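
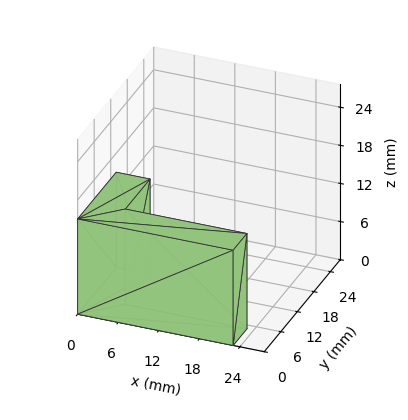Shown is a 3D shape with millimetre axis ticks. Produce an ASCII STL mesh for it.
Reading the render: the shape is an L-shaped prism: outer 23 × 14 mm, arm thicknesses ≈ 5 mm (horizontal) and 5 mm (vertical), extruded 15 mm in z (dimensions read to the nearest mm from the axis ticks). For the STL, each face is triangulated and given an outward normal.

solid part
  facet normal 0.0000 0.0000 -1.0000
    outer loop
      vertex 23.0 5.0 0.0
      vertex 23.0 0.0 0.0
      vertex 0.0 0.0 0.0
    endloop
  endfacet
  facet normal 0.0000 0.0000 -1.0000
    outer loop
      vertex 5.0 5.0 0.0
      vertex 23.0 5.0 0.0
      vertex 0.0 0.0 0.0
    endloop
  endfacet
  facet normal 0.0000 0.0000 -1.0000
    outer loop
      vertex 5.0 14.0 0.0
      vertex 5.0 5.0 0.0
      vertex 0.0 0.0 0.0
    endloop
  endfacet
  facet normal 0.0000 0.0000 -1.0000
    outer loop
      vertex 0.0 14.0 0.0
      vertex 5.0 14.0 0.0
      vertex 0.0 0.0 0.0
    endloop
  endfacet
  facet normal 0.0000 0.0000 1.0000
    outer loop
      vertex 0.0 0.0 15.0
      vertex 23.0 0.0 15.0
      vertex 23.0 5.0 15.0
    endloop
  endfacet
  facet normal 0.0000 0.0000 1.0000
    outer loop
      vertex 0.0 0.0 15.0
      vertex 23.0 5.0 15.0
      vertex 5.0 5.0 15.0
    endloop
  endfacet
  facet normal 0.0000 0.0000 1.0000
    outer loop
      vertex 0.0 0.0 15.0
      vertex 5.0 5.0 15.0
      vertex 5.0 14.0 15.0
    endloop
  endfacet
  facet normal 0.0000 0.0000 1.0000
    outer loop
      vertex 0.0 0.0 15.0
      vertex 5.0 14.0 15.0
      vertex 0.0 14.0 15.0
    endloop
  endfacet
  facet normal 0.0000 -1.0000 0.0000
    outer loop
      vertex 0.0 0.0 0.0
      vertex 23.0 0.0 0.0
      vertex 23.0 0.0 15.0
    endloop
  endfacet
  facet normal 0.0000 -1.0000 0.0000
    outer loop
      vertex 0.0 0.0 0.0
      vertex 23.0 0.0 15.0
      vertex 0.0 0.0 15.0
    endloop
  endfacet
  facet normal 1.0000 0.0000 0.0000
    outer loop
      vertex 23.0 0.0 0.0
      vertex 23.0 5.0 0.0
      vertex 23.0 5.0 15.0
    endloop
  endfacet
  facet normal 1.0000 0.0000 0.0000
    outer loop
      vertex 23.0 0.0 0.0
      vertex 23.0 5.0 15.0
      vertex 23.0 0.0 15.0
    endloop
  endfacet
  facet normal 0.0000 1.0000 0.0000
    outer loop
      vertex 23.0 5.0 0.0
      vertex 5.0 5.0 0.0
      vertex 5.0 5.0 15.0
    endloop
  endfacet
  facet normal 0.0000 1.0000 0.0000
    outer loop
      vertex 23.0 5.0 0.0
      vertex 5.0 5.0 15.0
      vertex 23.0 5.0 15.0
    endloop
  endfacet
  facet normal 1.0000 0.0000 0.0000
    outer loop
      vertex 5.0 5.0 0.0
      vertex 5.0 14.0 0.0
      vertex 5.0 14.0 15.0
    endloop
  endfacet
  facet normal 1.0000 0.0000 0.0000
    outer loop
      vertex 5.0 5.0 0.0
      vertex 5.0 14.0 15.0
      vertex 5.0 5.0 15.0
    endloop
  endfacet
  facet normal 0.0000 1.0000 0.0000
    outer loop
      vertex 5.0 14.0 0.0
      vertex 0.0 14.0 0.0
      vertex 0.0 14.0 15.0
    endloop
  endfacet
  facet normal 0.0000 1.0000 0.0000
    outer loop
      vertex 5.0 14.0 0.0
      vertex 0.0 14.0 15.0
      vertex 5.0 14.0 15.0
    endloop
  endfacet
  facet normal -1.0000 0.0000 0.0000
    outer loop
      vertex 0.0 14.0 0.0
      vertex 0.0 0.0 0.0
      vertex 0.0 0.0 15.0
    endloop
  endfacet
  facet normal -1.0000 0.0000 0.0000
    outer loop
      vertex 0.0 14.0 0.0
      vertex 0.0 0.0 15.0
      vertex 0.0 14.0 15.0
    endloop
  endfacet
endsolid part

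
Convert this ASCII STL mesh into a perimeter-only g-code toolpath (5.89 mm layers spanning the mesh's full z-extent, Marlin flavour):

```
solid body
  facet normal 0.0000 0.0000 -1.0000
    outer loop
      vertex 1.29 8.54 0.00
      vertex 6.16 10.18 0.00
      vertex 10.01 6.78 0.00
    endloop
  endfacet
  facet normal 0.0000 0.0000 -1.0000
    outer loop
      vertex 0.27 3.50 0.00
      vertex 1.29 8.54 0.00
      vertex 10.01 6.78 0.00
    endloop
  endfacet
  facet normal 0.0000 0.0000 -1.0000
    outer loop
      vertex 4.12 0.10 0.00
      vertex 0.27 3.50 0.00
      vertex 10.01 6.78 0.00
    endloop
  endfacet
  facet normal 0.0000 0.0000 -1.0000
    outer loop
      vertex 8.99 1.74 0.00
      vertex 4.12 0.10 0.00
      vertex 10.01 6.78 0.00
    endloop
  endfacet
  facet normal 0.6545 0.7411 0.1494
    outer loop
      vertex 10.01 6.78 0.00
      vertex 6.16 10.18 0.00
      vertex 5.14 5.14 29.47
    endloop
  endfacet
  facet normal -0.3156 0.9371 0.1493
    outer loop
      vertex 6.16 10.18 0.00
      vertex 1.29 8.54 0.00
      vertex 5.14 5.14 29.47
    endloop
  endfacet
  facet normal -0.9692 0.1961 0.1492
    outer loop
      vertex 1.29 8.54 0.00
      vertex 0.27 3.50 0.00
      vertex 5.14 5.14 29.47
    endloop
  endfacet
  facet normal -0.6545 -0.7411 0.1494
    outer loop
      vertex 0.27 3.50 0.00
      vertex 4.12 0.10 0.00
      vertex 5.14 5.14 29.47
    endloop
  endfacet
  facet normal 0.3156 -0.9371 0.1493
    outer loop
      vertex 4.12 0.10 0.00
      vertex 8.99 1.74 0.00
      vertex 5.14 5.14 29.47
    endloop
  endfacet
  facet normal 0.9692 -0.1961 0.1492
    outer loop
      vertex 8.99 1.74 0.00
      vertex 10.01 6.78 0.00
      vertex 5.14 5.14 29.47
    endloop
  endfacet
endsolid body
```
; perimeter-only toolpath
G21 ; units = mm
G90 ; absolute positioning
G28 ; home
; layer 1
G0 Z5.89
G0 X9.04 Y6.45
G1 X5.96 Y9.17
G1 X2.06 Y7.86
G1 X1.24 Y3.83
G1 X4.32 Y1.11
G1 X8.22 Y2.42
G1 X9.04 Y6.45
; layer 2
G0 Z11.79
G0 X8.06 Y6.12
G1 X5.75 Y8.16
G1 X2.83 Y7.18
G1 X2.22 Y4.16
G1 X4.53 Y2.12
G1 X7.45 Y3.10
G1 X8.06 Y6.12
; layer 3
G0 Z17.68
G0 X7.09 Y5.80
G1 X5.55 Y7.16
G1 X3.60 Y6.50
G1 X3.19 Y4.48
G1 X4.73 Y3.12
G1 X6.68 Y3.78
G1 X7.09 Y5.80
; layer 4
G0 Z23.58
G0 X6.11 Y5.47
G1 X5.34 Y6.15
G1 X4.37 Y5.82
G1 X4.17 Y4.81
G1 X4.94 Y4.13
G1 X5.91 Y4.46
G1 X6.11 Y5.47
M2 ; end

The solid is a regular 6-sided pyramid, base circumscribed radius ≈ 5.14 mm, apex at z ≈ 29.5 mm. Slicing at Δz = 5.89 mm — 5 equal slices spanning the solid's height, so layer i sits at z = i·h/5 — gives 4 non-empty perimeters. Each is a 6-segment closed polygon; G0 lifts to the layer z and rapids to the start vertex, then G1 traces the edges. The cross-section shrinks linearly with z (the slice at the apex is degenerate and omitted).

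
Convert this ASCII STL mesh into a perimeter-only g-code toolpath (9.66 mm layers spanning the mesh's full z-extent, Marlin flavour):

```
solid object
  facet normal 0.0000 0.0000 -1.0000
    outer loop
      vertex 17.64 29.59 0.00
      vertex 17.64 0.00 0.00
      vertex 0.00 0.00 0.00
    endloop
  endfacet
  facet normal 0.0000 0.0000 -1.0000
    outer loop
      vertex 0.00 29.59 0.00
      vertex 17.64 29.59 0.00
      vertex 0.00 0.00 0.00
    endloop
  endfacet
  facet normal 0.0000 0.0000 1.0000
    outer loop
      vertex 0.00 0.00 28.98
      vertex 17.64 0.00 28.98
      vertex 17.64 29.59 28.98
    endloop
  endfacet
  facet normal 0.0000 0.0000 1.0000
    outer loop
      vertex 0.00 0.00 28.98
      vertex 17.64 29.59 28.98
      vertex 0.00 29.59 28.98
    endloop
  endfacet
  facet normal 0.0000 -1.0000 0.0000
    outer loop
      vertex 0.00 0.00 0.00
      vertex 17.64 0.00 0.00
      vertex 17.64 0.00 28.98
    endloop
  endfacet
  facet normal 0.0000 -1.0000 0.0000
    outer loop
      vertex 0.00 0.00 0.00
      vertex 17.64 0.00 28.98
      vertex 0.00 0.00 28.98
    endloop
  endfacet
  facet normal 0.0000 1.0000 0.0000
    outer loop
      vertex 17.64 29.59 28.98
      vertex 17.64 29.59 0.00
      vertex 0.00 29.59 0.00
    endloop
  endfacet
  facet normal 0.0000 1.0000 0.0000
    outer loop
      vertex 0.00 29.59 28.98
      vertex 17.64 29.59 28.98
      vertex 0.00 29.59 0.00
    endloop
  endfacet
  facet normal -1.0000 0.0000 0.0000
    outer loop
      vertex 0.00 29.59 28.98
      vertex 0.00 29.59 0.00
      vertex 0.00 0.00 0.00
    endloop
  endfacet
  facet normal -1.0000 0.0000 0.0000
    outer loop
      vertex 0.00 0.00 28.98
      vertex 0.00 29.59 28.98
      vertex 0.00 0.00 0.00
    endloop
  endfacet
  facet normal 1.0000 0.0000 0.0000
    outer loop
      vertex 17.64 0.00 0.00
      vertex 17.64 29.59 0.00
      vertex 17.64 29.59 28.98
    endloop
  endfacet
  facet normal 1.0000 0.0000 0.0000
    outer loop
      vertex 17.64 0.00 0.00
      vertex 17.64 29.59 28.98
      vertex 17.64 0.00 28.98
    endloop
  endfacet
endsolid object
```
; perimeter-only toolpath
G21 ; units = mm
G90 ; absolute positioning
G28 ; home
; layer 1
G0 Z9.66
G0 X0.00 Y0.00
G1 X17.64 Y0.00
G1 X17.64 Y29.59
G1 X0.00 Y29.59
G1 X0.00 Y0.00
; layer 2
G0 Z19.32
G0 X0.00 Y0.00
G1 X17.64 Y0.00
G1 X17.64 Y29.59
G1 X0.00 Y29.59
G1 X0.00 Y0.00
; layer 3
G0 Z28.98
G0 X0.00 Y0.00
G1 X17.64 Y0.00
G1 X17.64 Y29.59
G1 X0.00 Y29.59
G1 X0.00 Y0.00
M2 ; end

The solid is a rectangular box, roughly 17.6 × 29.6 mm footprint and 29 mm tall. Slicing at Δz = 9.66 mm — 3 equal slices spanning the solid's height, so layer i sits at z = i·h/3 — gives 3 non-empty perimeters. Each is a 4-segment closed polygon; G0 lifts to the layer z and rapids to the start vertex, then G1 traces the edges.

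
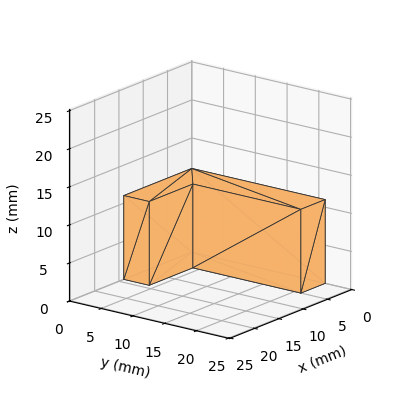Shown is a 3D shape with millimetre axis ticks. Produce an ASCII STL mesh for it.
Reading the render: the shape is an L-shaped prism: outer 14 × 21 mm, arm thicknesses ≈ 4 mm (horizontal) and 5 mm (vertical), extruded 11 mm in z (dimensions read to the nearest mm from the axis ticks). For the STL, each face is triangulated and given an outward normal.

solid part
  facet normal 0.0000 0.0000 -1.0000
    outer loop
      vertex 14.0 4.0 0.0
      vertex 14.0 0.0 0.0
      vertex 0.0 0.0 0.0
    endloop
  endfacet
  facet normal 0.0000 0.0000 -1.0000
    outer loop
      vertex 5.0 4.0 0.0
      vertex 14.0 4.0 0.0
      vertex 0.0 0.0 0.0
    endloop
  endfacet
  facet normal 0.0000 0.0000 -1.0000
    outer loop
      vertex 5.0 21.0 0.0
      vertex 5.0 4.0 0.0
      vertex 0.0 0.0 0.0
    endloop
  endfacet
  facet normal 0.0000 0.0000 -1.0000
    outer loop
      vertex 0.0 21.0 0.0
      vertex 5.0 21.0 0.0
      vertex 0.0 0.0 0.0
    endloop
  endfacet
  facet normal 0.0000 0.0000 1.0000
    outer loop
      vertex 0.0 0.0 11.0
      vertex 14.0 0.0 11.0
      vertex 14.0 4.0 11.0
    endloop
  endfacet
  facet normal 0.0000 0.0000 1.0000
    outer loop
      vertex 0.0 0.0 11.0
      vertex 14.0 4.0 11.0
      vertex 5.0 4.0 11.0
    endloop
  endfacet
  facet normal 0.0000 0.0000 1.0000
    outer loop
      vertex 0.0 0.0 11.0
      vertex 5.0 4.0 11.0
      vertex 5.0 21.0 11.0
    endloop
  endfacet
  facet normal 0.0000 0.0000 1.0000
    outer loop
      vertex 0.0 0.0 11.0
      vertex 5.0 21.0 11.0
      vertex 0.0 21.0 11.0
    endloop
  endfacet
  facet normal 0.0000 -1.0000 0.0000
    outer loop
      vertex 0.0 0.0 0.0
      vertex 14.0 0.0 0.0
      vertex 14.0 0.0 11.0
    endloop
  endfacet
  facet normal 0.0000 -1.0000 0.0000
    outer loop
      vertex 0.0 0.0 0.0
      vertex 14.0 0.0 11.0
      vertex 0.0 0.0 11.0
    endloop
  endfacet
  facet normal 1.0000 0.0000 0.0000
    outer loop
      vertex 14.0 0.0 0.0
      vertex 14.0 4.0 0.0
      vertex 14.0 4.0 11.0
    endloop
  endfacet
  facet normal 1.0000 0.0000 0.0000
    outer loop
      vertex 14.0 0.0 0.0
      vertex 14.0 4.0 11.0
      vertex 14.0 0.0 11.0
    endloop
  endfacet
  facet normal 0.0000 1.0000 0.0000
    outer loop
      vertex 14.0 4.0 0.0
      vertex 5.0 4.0 0.0
      vertex 5.0 4.0 11.0
    endloop
  endfacet
  facet normal 0.0000 1.0000 0.0000
    outer loop
      vertex 14.0 4.0 0.0
      vertex 5.0 4.0 11.0
      vertex 14.0 4.0 11.0
    endloop
  endfacet
  facet normal 1.0000 0.0000 0.0000
    outer loop
      vertex 5.0 4.0 0.0
      vertex 5.0 21.0 0.0
      vertex 5.0 21.0 11.0
    endloop
  endfacet
  facet normal 1.0000 0.0000 0.0000
    outer loop
      vertex 5.0 4.0 0.0
      vertex 5.0 21.0 11.0
      vertex 5.0 4.0 11.0
    endloop
  endfacet
  facet normal 0.0000 1.0000 0.0000
    outer loop
      vertex 5.0 21.0 0.0
      vertex 0.0 21.0 0.0
      vertex 0.0 21.0 11.0
    endloop
  endfacet
  facet normal 0.0000 1.0000 0.0000
    outer loop
      vertex 5.0 21.0 0.0
      vertex 0.0 21.0 11.0
      vertex 5.0 21.0 11.0
    endloop
  endfacet
  facet normal -1.0000 0.0000 0.0000
    outer loop
      vertex 0.0 21.0 0.0
      vertex 0.0 0.0 0.0
      vertex 0.0 0.0 11.0
    endloop
  endfacet
  facet normal -1.0000 0.0000 0.0000
    outer loop
      vertex 0.0 21.0 0.0
      vertex 0.0 0.0 11.0
      vertex 0.0 21.0 11.0
    endloop
  endfacet
endsolid part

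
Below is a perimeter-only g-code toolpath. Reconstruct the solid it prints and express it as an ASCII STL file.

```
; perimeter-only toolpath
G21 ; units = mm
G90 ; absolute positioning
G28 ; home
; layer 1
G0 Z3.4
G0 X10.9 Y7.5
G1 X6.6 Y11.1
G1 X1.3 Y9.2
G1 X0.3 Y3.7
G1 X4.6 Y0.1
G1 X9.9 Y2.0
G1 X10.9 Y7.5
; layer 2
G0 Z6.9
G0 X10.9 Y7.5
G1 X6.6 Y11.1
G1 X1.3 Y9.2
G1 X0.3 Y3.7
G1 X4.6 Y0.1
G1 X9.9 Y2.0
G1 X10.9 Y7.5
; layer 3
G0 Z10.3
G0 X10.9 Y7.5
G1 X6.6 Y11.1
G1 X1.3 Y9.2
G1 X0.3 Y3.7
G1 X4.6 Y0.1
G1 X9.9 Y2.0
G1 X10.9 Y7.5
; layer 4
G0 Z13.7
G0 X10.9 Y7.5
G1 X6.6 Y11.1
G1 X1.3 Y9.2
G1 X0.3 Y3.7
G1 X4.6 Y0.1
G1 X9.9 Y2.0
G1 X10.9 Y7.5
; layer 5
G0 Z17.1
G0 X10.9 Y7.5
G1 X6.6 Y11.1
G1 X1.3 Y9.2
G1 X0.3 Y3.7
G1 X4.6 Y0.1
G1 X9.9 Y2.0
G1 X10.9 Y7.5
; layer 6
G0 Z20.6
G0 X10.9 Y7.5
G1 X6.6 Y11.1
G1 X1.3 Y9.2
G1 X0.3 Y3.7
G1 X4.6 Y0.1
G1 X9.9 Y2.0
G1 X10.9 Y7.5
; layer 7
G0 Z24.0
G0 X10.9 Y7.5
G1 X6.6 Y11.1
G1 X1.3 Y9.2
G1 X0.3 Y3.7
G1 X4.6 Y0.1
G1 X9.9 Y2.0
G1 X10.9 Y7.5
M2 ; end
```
solid part
  facet normal 0.0000 0.0000 -1.0000
    outer loop
      vertex 1.3 9.2 0.0
      vertex 6.6 11.1 0.0
      vertex 10.9 7.5 0.0
    endloop
  endfacet
  facet normal 0.0000 0.0000 -1.0000
    outer loop
      vertex 0.3 3.7 0.0
      vertex 1.3 9.2 0.0
      vertex 10.9 7.5 0.0
    endloop
  endfacet
  facet normal 0.0000 0.0000 -1.0000
    outer loop
      vertex 4.6 0.1 0.0
      vertex 0.3 3.7 0.0
      vertex 10.9 7.5 0.0
    endloop
  endfacet
  facet normal 0.0000 0.0000 -1.0000
    outer loop
      vertex 9.9 2.0 0.0
      vertex 4.6 0.1 0.0
      vertex 10.9 7.5 0.0
    endloop
  endfacet
  facet normal 0.0000 0.0000 1.0000
    outer loop
      vertex 10.9 7.5 24.0
      vertex 6.6 11.1 24.0
      vertex 1.3 9.2 24.0
    endloop
  endfacet
  facet normal 0.0000 0.0000 1.0000
    outer loop
      vertex 10.9 7.5 24.0
      vertex 1.3 9.2 24.0
      vertex 0.3 3.7 24.0
    endloop
  endfacet
  facet normal 0.0000 0.0000 1.0000
    outer loop
      vertex 10.9 7.5 24.0
      vertex 0.3 3.7 24.0
      vertex 4.6 0.1 24.0
    endloop
  endfacet
  facet normal 0.0000 0.0000 1.0000
    outer loop
      vertex 10.9 7.5 24.0
      vertex 4.6 0.1 24.0
      vertex 9.9 2.0 24.0
    endloop
  endfacet
  facet normal 0.6419 0.7668 0.0000
    outer loop
      vertex 10.9 7.5 0.0
      vertex 6.6 11.1 0.0
      vertex 6.6 11.1 24.0
    endloop
  endfacet
  facet normal 0.6419 0.7668 0.0000
    outer loop
      vertex 10.9 7.5 0.0
      vertex 6.6 11.1 24.0
      vertex 10.9 7.5 24.0
    endloop
  endfacet
  facet normal -0.3375 0.9413 0.0000
    outer loop
      vertex 6.6 11.1 0.0
      vertex 1.3 9.2 0.0
      vertex 1.3 9.2 24.0
    endloop
  endfacet
  facet normal -0.3375 0.9413 0.0000
    outer loop
      vertex 6.6 11.1 0.0
      vertex 1.3 9.2 24.0
      vertex 6.6 11.1 24.0
    endloop
  endfacet
  facet normal -0.9839 0.1789 0.0000
    outer loop
      vertex 1.3 9.2 0.0
      vertex 0.3 3.7 0.0
      vertex 0.3 3.7 24.0
    endloop
  endfacet
  facet normal -0.9839 0.1789 0.0000
    outer loop
      vertex 1.3 9.2 0.0
      vertex 0.3 3.7 24.0
      vertex 1.3 9.2 24.0
    endloop
  endfacet
  facet normal -0.6419 -0.7668 0.0000
    outer loop
      vertex 0.3 3.7 0.0
      vertex 4.6 0.1 0.0
      vertex 4.6 0.1 24.0
    endloop
  endfacet
  facet normal -0.6419 -0.7668 0.0000
    outer loop
      vertex 0.3 3.7 0.0
      vertex 4.6 0.1 24.0
      vertex 0.3 3.7 24.0
    endloop
  endfacet
  facet normal 0.3375 -0.9413 0.0000
    outer loop
      vertex 4.6 0.1 0.0
      vertex 9.9 2.0 0.0
      vertex 9.9 2.0 24.0
    endloop
  endfacet
  facet normal 0.3375 -0.9413 0.0000
    outer loop
      vertex 4.6 0.1 0.0
      vertex 9.9 2.0 24.0
      vertex 4.6 0.1 24.0
    endloop
  endfacet
  facet normal 0.9839 -0.1789 0.0000
    outer loop
      vertex 9.9 2.0 0.0
      vertex 10.9 7.5 0.0
      vertex 10.9 7.5 24.0
    endloop
  endfacet
  facet normal 0.9839 -0.1789 0.0000
    outer loop
      vertex 9.9 2.0 0.0
      vertex 10.9 7.5 24.0
      vertex 9.9 2.0 24.0
    endloop
  endfacet
endsolid part

The G0 Z moves step by Δz≈3.4 mm. Every layer's G1 loop is the same polygon, so the solid is a straight extrusion of it from z=0 to z≈24. Closing with flat bottom and top caps and triangulating gives 20 facets — a regular 6-sided prism (a cylinder approximated with 6 flat sides), circumscribed radius ≈ 5.6 mm, height ≈ 24 mm.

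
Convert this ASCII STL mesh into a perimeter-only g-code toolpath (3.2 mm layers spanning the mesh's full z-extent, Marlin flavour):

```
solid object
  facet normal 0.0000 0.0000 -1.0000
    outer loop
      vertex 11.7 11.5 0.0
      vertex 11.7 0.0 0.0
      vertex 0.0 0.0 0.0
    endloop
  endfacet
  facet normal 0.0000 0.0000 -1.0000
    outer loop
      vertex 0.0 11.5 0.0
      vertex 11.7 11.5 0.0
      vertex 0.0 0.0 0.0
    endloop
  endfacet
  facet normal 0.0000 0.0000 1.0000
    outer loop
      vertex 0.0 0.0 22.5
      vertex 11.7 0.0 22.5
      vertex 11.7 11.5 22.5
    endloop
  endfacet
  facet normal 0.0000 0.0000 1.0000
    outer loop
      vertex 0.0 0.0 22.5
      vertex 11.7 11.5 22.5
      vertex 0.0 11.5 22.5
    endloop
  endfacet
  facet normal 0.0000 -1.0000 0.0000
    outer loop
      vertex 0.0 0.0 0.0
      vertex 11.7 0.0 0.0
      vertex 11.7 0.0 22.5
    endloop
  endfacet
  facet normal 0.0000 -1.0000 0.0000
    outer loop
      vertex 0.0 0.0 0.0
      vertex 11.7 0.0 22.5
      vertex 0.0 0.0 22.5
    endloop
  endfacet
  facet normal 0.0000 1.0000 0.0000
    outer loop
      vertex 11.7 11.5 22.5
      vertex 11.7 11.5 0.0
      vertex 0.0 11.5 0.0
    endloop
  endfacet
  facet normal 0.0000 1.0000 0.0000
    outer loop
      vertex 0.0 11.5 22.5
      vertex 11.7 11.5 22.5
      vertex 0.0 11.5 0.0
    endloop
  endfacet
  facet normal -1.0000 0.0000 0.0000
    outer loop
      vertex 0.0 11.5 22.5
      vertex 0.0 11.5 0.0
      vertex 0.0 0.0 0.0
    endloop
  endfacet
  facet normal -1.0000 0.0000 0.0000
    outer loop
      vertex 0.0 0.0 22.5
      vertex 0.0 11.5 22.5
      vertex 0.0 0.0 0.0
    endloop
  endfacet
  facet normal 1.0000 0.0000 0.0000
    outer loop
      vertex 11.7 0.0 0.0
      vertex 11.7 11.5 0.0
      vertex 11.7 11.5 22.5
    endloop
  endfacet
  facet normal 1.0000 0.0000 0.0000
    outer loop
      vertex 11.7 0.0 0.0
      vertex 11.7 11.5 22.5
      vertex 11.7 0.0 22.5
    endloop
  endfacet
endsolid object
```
; perimeter-only toolpath
G21 ; units = mm
G90 ; absolute positioning
G28 ; home
; layer 1
G0 Z3.2
G0 X0.0 Y0.0
G1 X11.7 Y0.0
G1 X11.7 Y11.5
G1 X0.0 Y11.5
G1 X0.0 Y0.0
; layer 2
G0 Z6.4
G0 X0.0 Y0.0
G1 X11.7 Y0.0
G1 X11.7 Y11.5
G1 X0.0 Y11.5
G1 X0.0 Y0.0
; layer 3
G0 Z9.6
G0 X0.0 Y0.0
G1 X11.7 Y0.0
G1 X11.7 Y11.5
G1 X0.0 Y11.5
G1 X0.0 Y0.0
; layer 4
G0 Z12.9
G0 X0.0 Y0.0
G1 X11.7 Y0.0
G1 X11.7 Y11.5
G1 X0.0 Y11.5
G1 X0.0 Y0.0
; layer 5
G0 Z16.1
G0 X0.0 Y0.0
G1 X11.7 Y0.0
G1 X11.7 Y11.5
G1 X0.0 Y11.5
G1 X0.0 Y0.0
; layer 6
G0 Z19.3
G0 X0.0 Y0.0
G1 X11.7 Y0.0
G1 X11.7 Y11.5
G1 X0.0 Y11.5
G1 X0.0 Y0.0
; layer 7
G0 Z22.5
G0 X0.0 Y0.0
G1 X11.7 Y0.0
G1 X11.7 Y11.5
G1 X0.0 Y11.5
G1 X0.0 Y0.0
M2 ; end

The solid is a rectangular box, roughly 11.7 × 11.5 mm footprint and 22.5 mm tall. Slicing at Δz = 3.2 mm — 7 equal slices spanning the solid's height, so layer i sits at z = i·h/7 — gives 7 non-empty perimeters. Each is a 4-segment closed polygon; G0 lifts to the layer z and rapids to the start vertex, then G1 traces the edges.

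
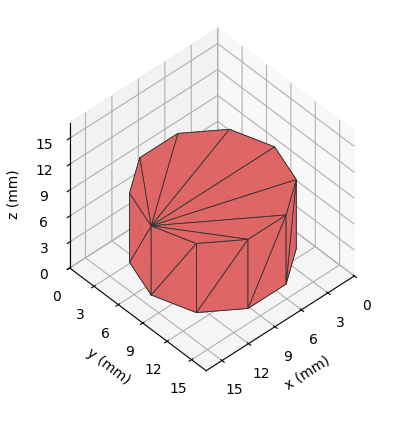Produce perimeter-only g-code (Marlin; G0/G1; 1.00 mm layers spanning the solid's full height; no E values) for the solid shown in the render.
Reading the render: the shape is a regular 10-sided prism (a cylinder approximated with 10 flat sides), circumscribed radius ≈ 7 mm, height ≈ 8 mm (dimensions read to the nearest mm from the axis ticks). For the g-code, the solid's height is divided into equal slices at the stated Δz and each level perimeter traced with G1 moves after a G0 lift.

; perimeter-only toolpath
G21 ; units = mm
G90 ; absolute positioning
G28 ; home
; layer 1
G0 Z1.00
G0 X14.00 Y7.00
G1 X12.66 Y11.11
G1 X9.16 Y13.66
G1 X4.84 Y13.66
G1 X1.34 Y11.11
G1 X0.00 Y7.00
G1 X1.34 Y2.89
G1 X4.84 Y0.34
G1 X9.16 Y0.34
G1 X12.66 Y2.89
G1 X14.00 Y7.00
; layer 2
G0 Z2.00
G0 X14.00 Y7.00
G1 X12.66 Y11.11
G1 X9.16 Y13.66
G1 X4.84 Y13.66
G1 X1.34 Y11.11
G1 X0.00 Y7.00
G1 X1.34 Y2.89
G1 X4.84 Y0.34
G1 X9.16 Y0.34
G1 X12.66 Y2.89
G1 X14.00 Y7.00
; layer 3
G0 Z3.00
G0 X14.00 Y7.00
G1 X12.66 Y11.11
G1 X9.16 Y13.66
G1 X4.84 Y13.66
G1 X1.34 Y11.11
G1 X0.00 Y7.00
G1 X1.34 Y2.89
G1 X4.84 Y0.34
G1 X9.16 Y0.34
G1 X12.66 Y2.89
G1 X14.00 Y7.00
; layer 4
G0 Z4.00
G0 X14.00 Y7.00
G1 X12.66 Y11.11
G1 X9.16 Y13.66
G1 X4.84 Y13.66
G1 X1.34 Y11.11
G1 X0.00 Y7.00
G1 X1.34 Y2.89
G1 X4.84 Y0.34
G1 X9.16 Y0.34
G1 X12.66 Y2.89
G1 X14.00 Y7.00
; layer 5
G0 Z5.00
G0 X14.00 Y7.00
G1 X12.66 Y11.11
G1 X9.16 Y13.66
G1 X4.84 Y13.66
G1 X1.34 Y11.11
G1 X0.00 Y7.00
G1 X1.34 Y2.89
G1 X4.84 Y0.34
G1 X9.16 Y0.34
G1 X12.66 Y2.89
G1 X14.00 Y7.00
; layer 6
G0 Z6.00
G0 X14.00 Y7.00
G1 X12.66 Y11.11
G1 X9.16 Y13.66
G1 X4.84 Y13.66
G1 X1.34 Y11.11
G1 X0.00 Y7.00
G1 X1.34 Y2.89
G1 X4.84 Y0.34
G1 X9.16 Y0.34
G1 X12.66 Y2.89
G1 X14.00 Y7.00
; layer 7
G0 Z7.00
G0 X14.00 Y7.00
G1 X12.66 Y11.11
G1 X9.16 Y13.66
G1 X4.84 Y13.66
G1 X1.34 Y11.11
G1 X0.00 Y7.00
G1 X1.34 Y2.89
G1 X4.84 Y0.34
G1 X9.16 Y0.34
G1 X12.66 Y2.89
G1 X14.00 Y7.00
; layer 8
G0 Z8.00
G0 X14.00 Y7.00
G1 X12.66 Y11.11
G1 X9.16 Y13.66
G1 X4.84 Y13.66
G1 X1.34 Y11.11
G1 X0.00 Y7.00
G1 X1.34 Y2.89
G1 X4.84 Y0.34
G1 X9.16 Y0.34
G1 X12.66 Y2.89
G1 X14.00 Y7.00
M2 ; end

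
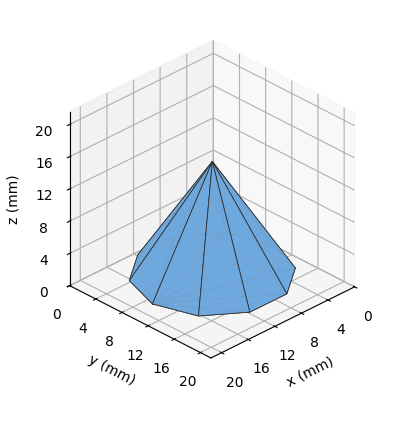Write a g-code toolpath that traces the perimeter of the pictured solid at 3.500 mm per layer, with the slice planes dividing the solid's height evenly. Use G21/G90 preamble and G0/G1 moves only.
Reading the render: the shape is a regular 10-sided pyramid, base circumscribed radius ≈ 9 mm, apex at z ≈ 14 mm (dimensions read to the nearest mm from the axis ticks). For the g-code, the solid's height is divided into equal slices at the stated Δz and each level perimeter traced with G1 moves after a G0 lift.

; perimeter-only toolpath
G21 ; units = mm
G90 ; absolute positioning
G28 ; home
; layer 1
G0 Z3.500
G0 X15.750 Y9.000
G1 X14.461 Y12.967
G1 X11.086 Y15.420
G1 X6.914 Y15.420
G1 X3.539 Y12.967
G1 X2.250 Y9.000
G1 X3.539 Y5.032
G1 X6.914 Y2.580
G1 X11.086 Y2.580
G1 X14.461 Y5.032
G1 X15.750 Y9.000
; layer 2
G0 Z7.000
G0 X13.500 Y9.000
G1 X12.640 Y11.645
G1 X10.390 Y13.280
G1 X7.610 Y13.280
G1 X5.359 Y11.645
G1 X4.500 Y9.000
G1 X5.359 Y6.355
G1 X7.610 Y4.720
G1 X10.390 Y4.720
G1 X12.640 Y6.355
G1 X13.500 Y9.000
; layer 3
G0 Z10.500
G0 X11.250 Y9.000
G1 X10.820 Y10.322
G1 X9.695 Y11.140
G1 X8.305 Y11.140
G1 X7.180 Y10.322
G1 X6.750 Y9.000
G1 X7.180 Y7.678
G1 X8.305 Y6.860
G1 X9.695 Y6.860
G1 X10.820 Y7.678
G1 X11.250 Y9.000
M2 ; end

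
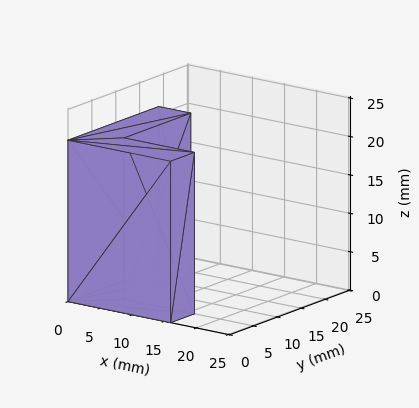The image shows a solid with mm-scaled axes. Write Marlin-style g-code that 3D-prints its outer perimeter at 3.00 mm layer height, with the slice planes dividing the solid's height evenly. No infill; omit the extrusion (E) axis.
Reading the render: the shape is an L-shaped prism: outer 16 × 19 mm, arm thicknesses ≈ 5 mm (horizontal) and 5 mm (vertical), extruded 21 mm in z (dimensions read to the nearest mm from the axis ticks). For the g-code, the solid's height is divided into equal slices at the stated Δz and each level perimeter traced with G1 moves after a G0 lift.

; perimeter-only toolpath
G21 ; units = mm
G90 ; absolute positioning
G28 ; home
; layer 1
G0 Z3.00
G0 X0.00 Y0.00
G1 X16.00 Y0.00
G1 X16.00 Y5.00
G1 X5.00 Y5.00
G1 X5.00 Y19.00
G1 X0.00 Y19.00
G1 X0.00 Y0.00
; layer 2
G0 Z6.00
G0 X0.00 Y0.00
G1 X16.00 Y0.00
G1 X16.00 Y5.00
G1 X5.00 Y5.00
G1 X5.00 Y19.00
G1 X0.00 Y19.00
G1 X0.00 Y0.00
; layer 3
G0 Z9.00
G0 X0.00 Y0.00
G1 X16.00 Y0.00
G1 X16.00 Y5.00
G1 X5.00 Y5.00
G1 X5.00 Y19.00
G1 X0.00 Y19.00
G1 X0.00 Y0.00
; layer 4
G0 Z12.00
G0 X0.00 Y0.00
G1 X16.00 Y0.00
G1 X16.00 Y5.00
G1 X5.00 Y5.00
G1 X5.00 Y19.00
G1 X0.00 Y19.00
G1 X0.00 Y0.00
; layer 5
G0 Z15.00
G0 X0.00 Y0.00
G1 X16.00 Y0.00
G1 X16.00 Y5.00
G1 X5.00 Y5.00
G1 X5.00 Y19.00
G1 X0.00 Y19.00
G1 X0.00 Y0.00
; layer 6
G0 Z18.00
G0 X0.00 Y0.00
G1 X16.00 Y0.00
G1 X16.00 Y5.00
G1 X5.00 Y5.00
G1 X5.00 Y19.00
G1 X0.00 Y19.00
G1 X0.00 Y0.00
; layer 7
G0 Z21.00
G0 X0.00 Y0.00
G1 X16.00 Y0.00
G1 X16.00 Y5.00
G1 X5.00 Y5.00
G1 X5.00 Y19.00
G1 X0.00 Y19.00
G1 X0.00 Y0.00
M2 ; end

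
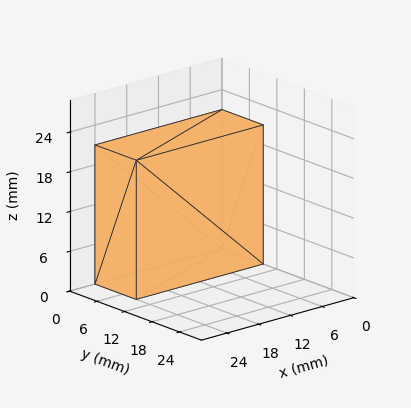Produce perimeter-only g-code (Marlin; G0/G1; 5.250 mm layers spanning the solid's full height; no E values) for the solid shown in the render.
Reading the render: the shape is a rectangular box, roughly 24 × 9 mm footprint and 21 mm tall (dimensions read to the nearest mm from the axis ticks). For the g-code, the solid's height is divided into equal slices at the stated Δz and each level perimeter traced with G1 moves after a G0 lift.

; perimeter-only toolpath
G21 ; units = mm
G90 ; absolute positioning
G28 ; home
; layer 1
G0 Z5.250
G0 X0.000 Y0.000
G1 X24.000 Y0.000
G1 X24.000 Y9.000
G1 X0.000 Y9.000
G1 X0.000 Y0.000
; layer 2
G0 Z10.500
G0 X0.000 Y0.000
G1 X24.000 Y0.000
G1 X24.000 Y9.000
G1 X0.000 Y9.000
G1 X0.000 Y0.000
; layer 3
G0 Z15.750
G0 X0.000 Y0.000
G1 X24.000 Y0.000
G1 X24.000 Y9.000
G1 X0.000 Y9.000
G1 X0.000 Y0.000
; layer 4
G0 Z21.000
G0 X0.000 Y0.000
G1 X24.000 Y0.000
G1 X24.000 Y9.000
G1 X0.000 Y9.000
G1 X0.000 Y0.000
M2 ; end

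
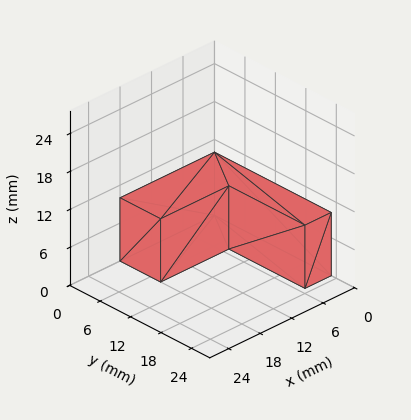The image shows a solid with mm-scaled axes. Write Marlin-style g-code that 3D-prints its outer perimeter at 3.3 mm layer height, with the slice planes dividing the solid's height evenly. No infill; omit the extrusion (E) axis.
Reading the render: the shape is an L-shaped prism: outer 18 × 23 mm, arm thicknesses ≈ 8 mm (horizontal) and 5 mm (vertical), extruded 10 mm in z (dimensions read to the nearest mm from the axis ticks). For the g-code, the solid's height is divided into equal slices at the stated Δz and each level perimeter traced with G1 moves after a G0 lift.

; perimeter-only toolpath
G21 ; units = mm
G90 ; absolute positioning
G28 ; home
; layer 1
G0 Z3.3
G0 X0.0 Y0.0
G1 X18.0 Y0.0
G1 X18.0 Y8.0
G1 X5.0 Y8.0
G1 X5.0 Y23.0
G1 X0.0 Y23.0
G1 X0.0 Y0.0
; layer 2
G0 Z6.7
G0 X0.0 Y0.0
G1 X18.0 Y0.0
G1 X18.0 Y8.0
G1 X5.0 Y8.0
G1 X5.0 Y23.0
G1 X0.0 Y23.0
G1 X0.0 Y0.0
; layer 3
G0 Z10.0
G0 X0.0 Y0.0
G1 X18.0 Y0.0
G1 X18.0 Y8.0
G1 X5.0 Y8.0
G1 X5.0 Y23.0
G1 X0.0 Y23.0
G1 X0.0 Y0.0
M2 ; end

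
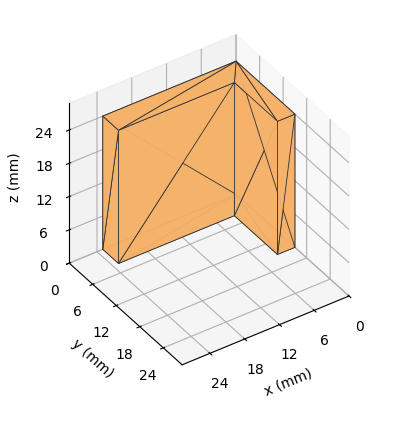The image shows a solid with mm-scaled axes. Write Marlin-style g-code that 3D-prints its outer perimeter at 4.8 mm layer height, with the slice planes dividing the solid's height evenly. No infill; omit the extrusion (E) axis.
Reading the render: the shape is an L-shaped prism: outer 23 × 15 mm, arm thicknesses ≈ 4 mm (horizontal) and 3 mm (vertical), extruded 24 mm in z (dimensions read to the nearest mm from the axis ticks). For the g-code, the solid's height is divided into equal slices at the stated Δz and each level perimeter traced with G1 moves after a G0 lift.

; perimeter-only toolpath
G21 ; units = mm
G90 ; absolute positioning
G28 ; home
; layer 1
G0 Z4.8
G0 X0.0 Y0.0
G1 X23.0 Y0.0
G1 X23.0 Y4.0
G1 X3.0 Y4.0
G1 X3.0 Y15.0
G1 X0.0 Y15.0
G1 X0.0 Y0.0
; layer 2
G0 Z9.6
G0 X0.0 Y0.0
G1 X23.0 Y0.0
G1 X23.0 Y4.0
G1 X3.0 Y4.0
G1 X3.0 Y15.0
G1 X0.0 Y15.0
G1 X0.0 Y0.0
; layer 3
G0 Z14.4
G0 X0.0 Y0.0
G1 X23.0 Y0.0
G1 X23.0 Y4.0
G1 X3.0 Y4.0
G1 X3.0 Y15.0
G1 X0.0 Y15.0
G1 X0.0 Y0.0
; layer 4
G0 Z19.2
G0 X0.0 Y0.0
G1 X23.0 Y0.0
G1 X23.0 Y4.0
G1 X3.0 Y4.0
G1 X3.0 Y15.0
G1 X0.0 Y15.0
G1 X0.0 Y0.0
; layer 5
G0 Z24.0
G0 X0.0 Y0.0
G1 X23.0 Y0.0
G1 X23.0 Y4.0
G1 X3.0 Y4.0
G1 X3.0 Y15.0
G1 X0.0 Y15.0
G1 X0.0 Y0.0
M2 ; end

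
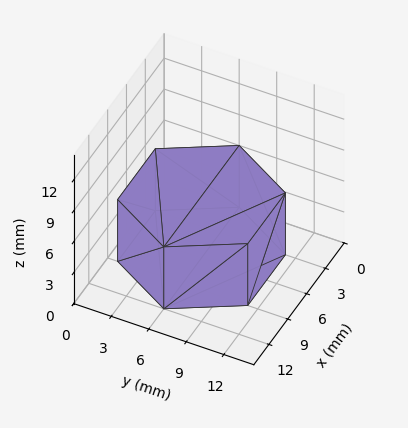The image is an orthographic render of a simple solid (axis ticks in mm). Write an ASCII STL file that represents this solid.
Reading the render: the shape is a regular 6-sided prism (a cylinder approximated with 6 flat sides), circumscribed radius ≈ 6 mm, height ≈ 6 mm (dimensions read to the nearest mm from the axis ticks). For the STL, each face is triangulated and given an outward normal.

solid part
  facet normal 0.0000 0.0000 -1.0000
    outer loop
      vertex 3.0 11.2 0.0
      vertex 9.0 11.2 0.0
      vertex 12.0 6.0 0.0
    endloop
  endfacet
  facet normal 0.0000 0.0000 -1.0000
    outer loop
      vertex 0.0 6.0 0.0
      vertex 3.0 11.2 0.0
      vertex 12.0 6.0 0.0
    endloop
  endfacet
  facet normal 0.0000 0.0000 -1.0000
    outer loop
      vertex 3.0 0.8 0.0
      vertex 0.0 6.0 0.0
      vertex 12.0 6.0 0.0
    endloop
  endfacet
  facet normal 0.0000 0.0000 -1.0000
    outer loop
      vertex 9.0 0.8 0.0
      vertex 3.0 0.8 0.0
      vertex 12.0 6.0 0.0
    endloop
  endfacet
  facet normal 0.0000 0.0000 1.0000
    outer loop
      vertex 12.0 6.0 6.0
      vertex 9.0 11.2 6.0
      vertex 3.0 11.2 6.0
    endloop
  endfacet
  facet normal 0.0000 0.0000 1.0000
    outer loop
      vertex 12.0 6.0 6.0
      vertex 3.0 11.2 6.0
      vertex 0.0 6.0 6.0
    endloop
  endfacet
  facet normal 0.0000 0.0000 1.0000
    outer loop
      vertex 12.0 6.0 6.0
      vertex 0.0 6.0 6.0
      vertex 3.0 0.8 6.0
    endloop
  endfacet
  facet normal 0.0000 0.0000 1.0000
    outer loop
      vertex 12.0 6.0 6.0
      vertex 3.0 0.8 6.0
      vertex 9.0 0.8 6.0
    endloop
  endfacet
  facet normal 0.8662 0.4997 0.0000
    outer loop
      vertex 12.0 6.0 0.0
      vertex 9.0 11.2 0.0
      vertex 9.0 11.2 6.0
    endloop
  endfacet
  facet normal 0.8662 0.4997 0.0000
    outer loop
      vertex 12.0 6.0 0.0
      vertex 9.0 11.2 6.0
      vertex 12.0 6.0 6.0
    endloop
  endfacet
  facet normal 0.0000 1.0000 0.0000
    outer loop
      vertex 9.0 11.2 0.0
      vertex 3.0 11.2 0.0
      vertex 3.0 11.2 6.0
    endloop
  endfacet
  facet normal 0.0000 1.0000 0.0000
    outer loop
      vertex 9.0 11.2 0.0
      vertex 3.0 11.2 6.0
      vertex 9.0 11.2 6.0
    endloop
  endfacet
  facet normal -0.8662 0.4997 0.0000
    outer loop
      vertex 3.0 11.2 0.0
      vertex 0.0 6.0 0.0
      vertex 0.0 6.0 6.0
    endloop
  endfacet
  facet normal -0.8662 0.4997 0.0000
    outer loop
      vertex 3.0 11.2 0.0
      vertex 0.0 6.0 6.0
      vertex 3.0 11.2 6.0
    endloop
  endfacet
  facet normal -0.8662 -0.4997 0.0000
    outer loop
      vertex 0.0 6.0 0.0
      vertex 3.0 0.8 0.0
      vertex 3.0 0.8 6.0
    endloop
  endfacet
  facet normal -0.8662 -0.4997 0.0000
    outer loop
      vertex 0.0 6.0 0.0
      vertex 3.0 0.8 6.0
      vertex 0.0 6.0 6.0
    endloop
  endfacet
  facet normal 0.0000 -1.0000 0.0000
    outer loop
      vertex 3.0 0.8 0.0
      vertex 9.0 0.8 0.0
      vertex 9.0 0.8 6.0
    endloop
  endfacet
  facet normal 0.0000 -1.0000 0.0000
    outer loop
      vertex 3.0 0.8 0.0
      vertex 9.0 0.8 6.0
      vertex 3.0 0.8 6.0
    endloop
  endfacet
  facet normal 0.8662 -0.4997 0.0000
    outer loop
      vertex 9.0 0.8 0.0
      vertex 12.0 6.0 0.0
      vertex 12.0 6.0 6.0
    endloop
  endfacet
  facet normal 0.8662 -0.4997 0.0000
    outer loop
      vertex 9.0 0.8 0.0
      vertex 12.0 6.0 6.0
      vertex 9.0 0.8 6.0
    endloop
  endfacet
endsolid part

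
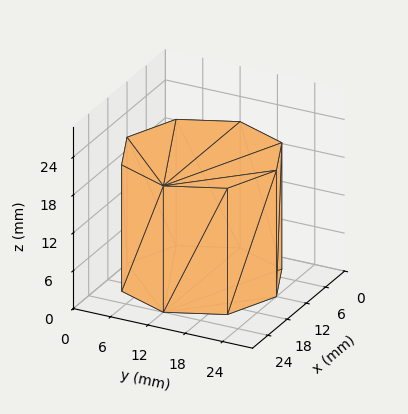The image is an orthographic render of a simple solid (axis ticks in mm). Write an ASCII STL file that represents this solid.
Reading the render: the shape is a regular 8-sided prism (a cylinder approximated with 8 flat sides), circumscribed radius ≈ 12 mm, height ≈ 20 mm (dimensions read to the nearest mm from the axis ticks). For the STL, each face is triangulated and given an outward normal.

solid part
  facet normal 0.0000 0.0000 -1.0000
    outer loop
      vertex 12.0 24.0 0.0
      vertex 20.5 20.5 0.0
      vertex 24.0 12.0 0.0
    endloop
  endfacet
  facet normal 0.0000 0.0000 -1.0000
    outer loop
      vertex 3.5 20.5 0.0
      vertex 12.0 24.0 0.0
      vertex 24.0 12.0 0.0
    endloop
  endfacet
  facet normal 0.0000 0.0000 -1.0000
    outer loop
      vertex 0.0 12.0 0.0
      vertex 3.5 20.5 0.0
      vertex 24.0 12.0 0.0
    endloop
  endfacet
  facet normal 0.0000 0.0000 -1.0000
    outer loop
      vertex 3.5 3.5 0.0
      vertex 0.0 12.0 0.0
      vertex 24.0 12.0 0.0
    endloop
  endfacet
  facet normal 0.0000 0.0000 -1.0000
    outer loop
      vertex 12.0 0.0 0.0
      vertex 3.5 3.5 0.0
      vertex 24.0 12.0 0.0
    endloop
  endfacet
  facet normal 0.0000 0.0000 -1.0000
    outer loop
      vertex 20.5 3.5 0.0
      vertex 12.0 0.0 0.0
      vertex 24.0 12.0 0.0
    endloop
  endfacet
  facet normal 0.0000 0.0000 1.0000
    outer loop
      vertex 24.0 12.0 20.0
      vertex 20.5 20.5 20.0
      vertex 12.0 24.0 20.0
    endloop
  endfacet
  facet normal 0.0000 0.0000 1.0000
    outer loop
      vertex 24.0 12.0 20.0
      vertex 12.0 24.0 20.0
      vertex 3.5 20.5 20.0
    endloop
  endfacet
  facet normal 0.0000 0.0000 1.0000
    outer loop
      vertex 24.0 12.0 20.0
      vertex 3.5 20.5 20.0
      vertex 0.0 12.0 20.0
    endloop
  endfacet
  facet normal 0.0000 0.0000 1.0000
    outer loop
      vertex 24.0 12.0 20.0
      vertex 0.0 12.0 20.0
      vertex 3.5 3.5 20.0
    endloop
  endfacet
  facet normal 0.0000 0.0000 1.0000
    outer loop
      vertex 24.0 12.0 20.0
      vertex 3.5 3.5 20.0
      vertex 12.0 0.0 20.0
    endloop
  endfacet
  facet normal 0.0000 0.0000 1.0000
    outer loop
      vertex 24.0 12.0 20.0
      vertex 12.0 0.0 20.0
      vertex 20.5 3.5 20.0
    endloop
  endfacet
  facet normal 0.9247 0.3807 0.0000
    outer loop
      vertex 24.0 12.0 0.0
      vertex 20.5 20.5 0.0
      vertex 20.5 20.5 20.0
    endloop
  endfacet
  facet normal 0.9247 0.3807 0.0000
    outer loop
      vertex 24.0 12.0 0.0
      vertex 20.5 20.5 20.0
      vertex 24.0 12.0 20.0
    endloop
  endfacet
  facet normal 0.3807 0.9247 0.0000
    outer loop
      vertex 20.5 20.5 0.0
      vertex 12.0 24.0 0.0
      vertex 12.0 24.0 20.0
    endloop
  endfacet
  facet normal 0.3807 0.9247 0.0000
    outer loop
      vertex 20.5 20.5 0.0
      vertex 12.0 24.0 20.0
      vertex 20.5 20.5 20.0
    endloop
  endfacet
  facet normal -0.3807 0.9247 0.0000
    outer loop
      vertex 12.0 24.0 0.0
      vertex 3.5 20.5 0.0
      vertex 3.5 20.5 20.0
    endloop
  endfacet
  facet normal -0.3807 0.9247 0.0000
    outer loop
      vertex 12.0 24.0 0.0
      vertex 3.5 20.5 20.0
      vertex 12.0 24.0 20.0
    endloop
  endfacet
  facet normal -0.9247 0.3807 0.0000
    outer loop
      vertex 3.5 20.5 0.0
      vertex 0.0 12.0 0.0
      vertex 0.0 12.0 20.0
    endloop
  endfacet
  facet normal -0.9247 0.3807 0.0000
    outer loop
      vertex 3.5 20.5 0.0
      vertex 0.0 12.0 20.0
      vertex 3.5 20.5 20.0
    endloop
  endfacet
  facet normal -0.9247 -0.3807 0.0000
    outer loop
      vertex 0.0 12.0 0.0
      vertex 3.5 3.5 0.0
      vertex 3.5 3.5 20.0
    endloop
  endfacet
  facet normal -0.9247 -0.3807 0.0000
    outer loop
      vertex 0.0 12.0 0.0
      vertex 3.5 3.5 20.0
      vertex 0.0 12.0 20.0
    endloop
  endfacet
  facet normal -0.3807 -0.9247 0.0000
    outer loop
      vertex 3.5 3.5 0.0
      vertex 12.0 0.0 0.0
      vertex 12.0 0.0 20.0
    endloop
  endfacet
  facet normal -0.3807 -0.9247 0.0000
    outer loop
      vertex 3.5 3.5 0.0
      vertex 12.0 0.0 20.0
      vertex 3.5 3.5 20.0
    endloop
  endfacet
  facet normal 0.3807 -0.9247 0.0000
    outer loop
      vertex 12.0 0.0 0.0
      vertex 20.5 3.5 0.0
      vertex 20.5 3.5 20.0
    endloop
  endfacet
  facet normal 0.3807 -0.9247 0.0000
    outer loop
      vertex 12.0 0.0 0.0
      vertex 20.5 3.5 20.0
      vertex 12.0 0.0 20.0
    endloop
  endfacet
  facet normal 0.9247 -0.3807 0.0000
    outer loop
      vertex 20.5 3.5 0.0
      vertex 24.0 12.0 0.0
      vertex 24.0 12.0 20.0
    endloop
  endfacet
  facet normal 0.9247 -0.3807 0.0000
    outer loop
      vertex 20.5 3.5 0.0
      vertex 24.0 12.0 20.0
      vertex 20.5 3.5 20.0
    endloop
  endfacet
endsolid part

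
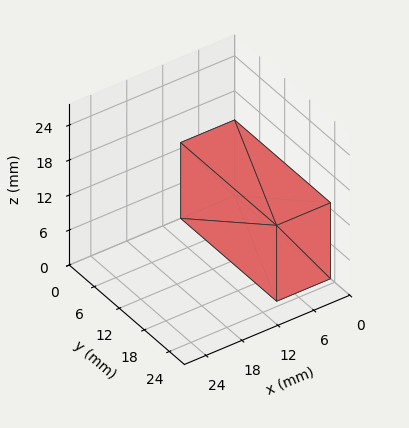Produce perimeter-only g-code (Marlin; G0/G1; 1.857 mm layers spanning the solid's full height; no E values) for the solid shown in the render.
Reading the render: the shape is a rectangular box, roughly 9 × 23 mm footprint and 13 mm tall (dimensions read to the nearest mm from the axis ticks). For the g-code, the solid's height is divided into equal slices at the stated Δz and each level perimeter traced with G1 moves after a G0 lift.

; perimeter-only toolpath
G21 ; units = mm
G90 ; absolute positioning
G28 ; home
; layer 1
G0 Z1.857
G0 X0.000 Y0.000
G1 X9.000 Y0.000
G1 X9.000 Y23.000
G1 X0.000 Y23.000
G1 X0.000 Y0.000
; layer 2
G0 Z3.714
G0 X0.000 Y0.000
G1 X9.000 Y0.000
G1 X9.000 Y23.000
G1 X0.000 Y23.000
G1 X0.000 Y0.000
; layer 3
G0 Z5.571
G0 X0.000 Y0.000
G1 X9.000 Y0.000
G1 X9.000 Y23.000
G1 X0.000 Y23.000
G1 X0.000 Y0.000
; layer 4
G0 Z7.429
G0 X0.000 Y0.000
G1 X9.000 Y0.000
G1 X9.000 Y23.000
G1 X0.000 Y23.000
G1 X0.000 Y0.000
; layer 5
G0 Z9.286
G0 X0.000 Y0.000
G1 X9.000 Y0.000
G1 X9.000 Y23.000
G1 X0.000 Y23.000
G1 X0.000 Y0.000
; layer 6
G0 Z11.143
G0 X0.000 Y0.000
G1 X9.000 Y0.000
G1 X9.000 Y23.000
G1 X0.000 Y23.000
G1 X0.000 Y0.000
; layer 7
G0 Z13.000
G0 X0.000 Y0.000
G1 X9.000 Y0.000
G1 X9.000 Y23.000
G1 X0.000 Y23.000
G1 X0.000 Y0.000
M2 ; end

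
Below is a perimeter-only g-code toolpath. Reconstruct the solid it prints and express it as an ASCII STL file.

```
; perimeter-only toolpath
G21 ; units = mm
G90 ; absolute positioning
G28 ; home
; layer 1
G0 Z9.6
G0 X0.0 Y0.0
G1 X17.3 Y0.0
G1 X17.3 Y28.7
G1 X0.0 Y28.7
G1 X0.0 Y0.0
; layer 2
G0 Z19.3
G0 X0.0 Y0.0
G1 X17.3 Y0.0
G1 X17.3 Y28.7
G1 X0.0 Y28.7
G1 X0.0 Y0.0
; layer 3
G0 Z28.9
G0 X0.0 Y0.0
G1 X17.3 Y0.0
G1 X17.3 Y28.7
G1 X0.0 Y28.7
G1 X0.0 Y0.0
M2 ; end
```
solid part
  facet normal 0.0000 0.0000 -1.0000
    outer loop
      vertex 17.3 28.7 0.0
      vertex 17.3 0.0 0.0
      vertex 0.0 0.0 0.0
    endloop
  endfacet
  facet normal 0.0000 0.0000 -1.0000
    outer loop
      vertex 0.0 28.7 0.0
      vertex 17.3 28.7 0.0
      vertex 0.0 0.0 0.0
    endloop
  endfacet
  facet normal 0.0000 0.0000 1.0000
    outer loop
      vertex 0.0 0.0 28.9
      vertex 17.3 0.0 28.9
      vertex 17.3 28.7 28.9
    endloop
  endfacet
  facet normal 0.0000 0.0000 1.0000
    outer loop
      vertex 0.0 0.0 28.9
      vertex 17.3 28.7 28.9
      vertex 0.0 28.7 28.9
    endloop
  endfacet
  facet normal 0.0000 -1.0000 0.0000
    outer loop
      vertex 0.0 0.0 0.0
      vertex 17.3 0.0 0.0
      vertex 17.3 0.0 28.9
    endloop
  endfacet
  facet normal 0.0000 -1.0000 0.0000
    outer loop
      vertex 0.0 0.0 0.0
      vertex 17.3 0.0 28.9
      vertex 0.0 0.0 28.9
    endloop
  endfacet
  facet normal 0.0000 1.0000 0.0000
    outer loop
      vertex 17.3 28.7 28.9
      vertex 17.3 28.7 0.0
      vertex 0.0 28.7 0.0
    endloop
  endfacet
  facet normal 0.0000 1.0000 0.0000
    outer loop
      vertex 0.0 28.7 28.9
      vertex 17.3 28.7 28.9
      vertex 0.0 28.7 0.0
    endloop
  endfacet
  facet normal -1.0000 0.0000 0.0000
    outer loop
      vertex 0.0 28.7 28.9
      vertex 0.0 28.7 0.0
      vertex 0.0 0.0 0.0
    endloop
  endfacet
  facet normal -1.0000 0.0000 0.0000
    outer loop
      vertex 0.0 0.0 28.9
      vertex 0.0 28.7 28.9
      vertex 0.0 0.0 0.0
    endloop
  endfacet
  facet normal 1.0000 0.0000 0.0000
    outer loop
      vertex 17.3 0.0 0.0
      vertex 17.3 28.7 0.0
      vertex 17.3 28.7 28.9
    endloop
  endfacet
  facet normal 1.0000 0.0000 0.0000
    outer loop
      vertex 17.3 0.0 0.0
      vertex 17.3 28.7 28.9
      vertex 17.3 0.0 28.9
    endloop
  endfacet
endsolid part

The G0 Z moves step by Δz≈9.6 mm. Every layer's G1 loop is the same polygon, so the solid is a straight extrusion of it from z=0 to z≈28.9. Closing with flat bottom and top caps and triangulating gives 12 facets — a rectangular box, roughly 17.3 × 28.7 mm footprint and 28.9 mm tall.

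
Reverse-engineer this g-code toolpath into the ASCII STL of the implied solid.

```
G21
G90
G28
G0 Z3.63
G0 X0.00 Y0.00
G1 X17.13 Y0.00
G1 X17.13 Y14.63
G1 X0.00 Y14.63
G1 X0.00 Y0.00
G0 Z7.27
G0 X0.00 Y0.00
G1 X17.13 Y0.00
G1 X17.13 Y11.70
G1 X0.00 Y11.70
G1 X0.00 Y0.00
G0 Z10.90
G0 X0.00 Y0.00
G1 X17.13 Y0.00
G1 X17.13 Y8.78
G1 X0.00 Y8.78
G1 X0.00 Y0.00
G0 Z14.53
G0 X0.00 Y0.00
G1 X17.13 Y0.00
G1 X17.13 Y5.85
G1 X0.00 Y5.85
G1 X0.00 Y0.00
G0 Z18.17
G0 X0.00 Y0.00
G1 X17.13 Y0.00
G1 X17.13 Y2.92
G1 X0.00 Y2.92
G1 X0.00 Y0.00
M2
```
solid part
  facet normal 0.0000 0.0000 -1.0000
    outer loop
      vertex 17.13 17.55 0.00
      vertex 17.13 0.00 0.00
      vertex 0.00 0.00 0.00
    endloop
  endfacet
  facet normal 0.0000 0.0000 -1.0000
    outer loop
      vertex 0.00 17.55 0.00
      vertex 17.13 17.55 0.00
      vertex 0.00 0.00 0.00
    endloop
  endfacet
  facet normal 0.0000 -1.0000 0.0000
    outer loop
      vertex 0.00 0.00 0.00
      vertex 17.13 0.00 0.00
      vertex 17.13 0.00 21.80
    endloop
  endfacet
  facet normal 0.0000 -1.0000 0.0000
    outer loop
      vertex 0.00 0.00 0.00
      vertex 17.13 0.00 21.80
      vertex 0.00 0.00 21.80
    endloop
  endfacet
  facet normal 0.0000 0.7789 0.6271
    outer loop
      vertex 0.00 0.00 21.80
      vertex 17.13 0.00 21.80
      vertex 17.13 17.55 0.00
    endloop
  endfacet
  facet normal 0.0000 0.7789 0.6271
    outer loop
      vertex 0.00 0.00 21.80
      vertex 17.13 17.55 0.00
      vertex 0.00 17.55 0.00
    endloop
  endfacet
  facet normal -1.0000 0.0000 0.0000
    outer loop
      vertex 0.00 0.00 21.80
      vertex 0.00 17.55 0.00
      vertex 0.00 0.00 0.00
    endloop
  endfacet
  facet normal 1.0000 0.0000 0.0000
    outer loop
      vertex 17.13 0.00 0.00
      vertex 17.13 17.55 0.00
      vertex 17.13 0.00 21.80
    endloop
  endfacet
endsolid part

The G0 Z moves step by Δz≈3.63 mm. The G1 loops shrink linearly with z, so the solid tapers from its base footprint up to z≈21.8. Closing with a flat bottom cap and the tapered top and triangulating gives 8 facets — a wedge (ramp): 17.1 × 17.6 mm base, rising to 21.8 mm along the y=0 edge and sloping linearly to z=0 at y=17.6.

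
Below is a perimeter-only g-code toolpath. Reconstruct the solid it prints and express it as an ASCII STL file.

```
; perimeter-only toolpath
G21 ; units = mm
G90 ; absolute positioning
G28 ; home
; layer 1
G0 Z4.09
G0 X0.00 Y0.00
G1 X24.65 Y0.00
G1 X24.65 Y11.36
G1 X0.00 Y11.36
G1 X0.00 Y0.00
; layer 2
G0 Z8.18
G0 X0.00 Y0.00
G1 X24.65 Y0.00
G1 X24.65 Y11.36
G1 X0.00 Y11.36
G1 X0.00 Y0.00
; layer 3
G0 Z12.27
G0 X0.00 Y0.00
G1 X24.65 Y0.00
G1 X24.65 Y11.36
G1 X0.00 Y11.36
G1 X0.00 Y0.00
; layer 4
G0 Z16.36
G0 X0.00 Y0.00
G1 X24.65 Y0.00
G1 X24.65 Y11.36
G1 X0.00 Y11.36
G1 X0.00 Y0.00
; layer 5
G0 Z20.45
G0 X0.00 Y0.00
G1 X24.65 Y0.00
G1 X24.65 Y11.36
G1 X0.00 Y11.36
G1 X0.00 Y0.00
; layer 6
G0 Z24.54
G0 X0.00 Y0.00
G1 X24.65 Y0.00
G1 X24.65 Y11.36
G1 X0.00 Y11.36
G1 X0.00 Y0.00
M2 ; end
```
solid part
  facet normal 0.0000 0.0000 -1.0000
    outer loop
      vertex 24.65 11.36 0.00
      vertex 24.65 0.00 0.00
      vertex 0.00 0.00 0.00
    endloop
  endfacet
  facet normal 0.0000 0.0000 -1.0000
    outer loop
      vertex 0.00 11.36 0.00
      vertex 24.65 11.36 0.00
      vertex 0.00 0.00 0.00
    endloop
  endfacet
  facet normal 0.0000 0.0000 1.0000
    outer loop
      vertex 0.00 0.00 24.54
      vertex 24.65 0.00 24.54
      vertex 24.65 11.36 24.54
    endloop
  endfacet
  facet normal 0.0000 0.0000 1.0000
    outer loop
      vertex 0.00 0.00 24.54
      vertex 24.65 11.36 24.54
      vertex 0.00 11.36 24.54
    endloop
  endfacet
  facet normal 0.0000 -1.0000 0.0000
    outer loop
      vertex 0.00 0.00 0.00
      vertex 24.65 0.00 0.00
      vertex 24.65 0.00 24.54
    endloop
  endfacet
  facet normal 0.0000 -1.0000 0.0000
    outer loop
      vertex 0.00 0.00 0.00
      vertex 24.65 0.00 24.54
      vertex 0.00 0.00 24.54
    endloop
  endfacet
  facet normal 0.0000 1.0000 0.0000
    outer loop
      vertex 24.65 11.36 24.54
      vertex 24.65 11.36 0.00
      vertex 0.00 11.36 0.00
    endloop
  endfacet
  facet normal 0.0000 1.0000 0.0000
    outer loop
      vertex 0.00 11.36 24.54
      vertex 24.65 11.36 24.54
      vertex 0.00 11.36 0.00
    endloop
  endfacet
  facet normal -1.0000 0.0000 0.0000
    outer loop
      vertex 0.00 11.36 24.54
      vertex 0.00 11.36 0.00
      vertex 0.00 0.00 0.00
    endloop
  endfacet
  facet normal -1.0000 0.0000 0.0000
    outer loop
      vertex 0.00 0.00 24.54
      vertex 0.00 11.36 24.54
      vertex 0.00 0.00 0.00
    endloop
  endfacet
  facet normal 1.0000 0.0000 0.0000
    outer loop
      vertex 24.65 0.00 0.00
      vertex 24.65 11.36 0.00
      vertex 24.65 11.36 24.54
    endloop
  endfacet
  facet normal 1.0000 0.0000 0.0000
    outer loop
      vertex 24.65 0.00 0.00
      vertex 24.65 11.36 24.54
      vertex 24.65 0.00 24.54
    endloop
  endfacet
endsolid part

The G0 Z moves step by Δz≈4.09 mm. Every layer's G1 loop is the same polygon, so the solid is a straight extrusion of it from z=0 to z≈24.5. Closing with flat bottom and top caps and triangulating gives 12 facets — a rectangular box, roughly 24.6 × 11.4 mm footprint and 24.5 mm tall.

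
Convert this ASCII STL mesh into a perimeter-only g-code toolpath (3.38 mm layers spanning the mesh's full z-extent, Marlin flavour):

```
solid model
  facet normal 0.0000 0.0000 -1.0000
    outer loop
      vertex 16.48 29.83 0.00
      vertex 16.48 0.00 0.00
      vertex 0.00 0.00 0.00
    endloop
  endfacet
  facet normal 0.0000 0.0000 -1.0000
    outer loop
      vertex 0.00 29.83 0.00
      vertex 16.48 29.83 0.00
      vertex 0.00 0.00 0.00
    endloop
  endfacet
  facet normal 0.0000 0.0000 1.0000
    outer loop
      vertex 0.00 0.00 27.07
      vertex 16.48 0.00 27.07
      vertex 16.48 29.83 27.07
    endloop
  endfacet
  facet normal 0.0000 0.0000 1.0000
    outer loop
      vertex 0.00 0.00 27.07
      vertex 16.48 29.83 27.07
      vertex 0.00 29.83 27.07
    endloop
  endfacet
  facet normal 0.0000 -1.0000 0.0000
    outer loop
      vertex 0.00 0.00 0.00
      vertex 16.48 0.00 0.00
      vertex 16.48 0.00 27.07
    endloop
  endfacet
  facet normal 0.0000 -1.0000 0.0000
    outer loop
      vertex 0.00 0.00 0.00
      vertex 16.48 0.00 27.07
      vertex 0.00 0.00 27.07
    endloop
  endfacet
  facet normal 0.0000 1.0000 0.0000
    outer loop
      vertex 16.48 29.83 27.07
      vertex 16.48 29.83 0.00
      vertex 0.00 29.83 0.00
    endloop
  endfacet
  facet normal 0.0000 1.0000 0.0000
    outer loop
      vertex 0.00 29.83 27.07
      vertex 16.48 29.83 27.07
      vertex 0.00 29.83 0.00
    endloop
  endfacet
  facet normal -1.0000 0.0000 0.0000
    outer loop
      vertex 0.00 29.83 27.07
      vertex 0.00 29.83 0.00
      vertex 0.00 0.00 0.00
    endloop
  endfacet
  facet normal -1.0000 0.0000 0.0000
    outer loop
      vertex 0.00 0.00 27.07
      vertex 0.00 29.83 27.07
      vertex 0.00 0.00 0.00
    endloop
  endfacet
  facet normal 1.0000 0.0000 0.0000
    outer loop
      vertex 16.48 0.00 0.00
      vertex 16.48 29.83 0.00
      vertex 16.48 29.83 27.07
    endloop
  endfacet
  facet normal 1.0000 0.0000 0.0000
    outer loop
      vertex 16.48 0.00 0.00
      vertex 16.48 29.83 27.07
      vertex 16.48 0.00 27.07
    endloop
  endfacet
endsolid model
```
; perimeter-only toolpath
G21 ; units = mm
G90 ; absolute positioning
G28 ; home
; layer 1
G0 Z3.38
G0 X0.00 Y0.00
G1 X16.48 Y0.00
G1 X16.48 Y29.83
G1 X0.00 Y29.83
G1 X0.00 Y0.00
; layer 2
G0 Z6.77
G0 X0.00 Y0.00
G1 X16.48 Y0.00
G1 X16.48 Y29.83
G1 X0.00 Y29.83
G1 X0.00 Y0.00
; layer 3
G0 Z10.15
G0 X0.00 Y0.00
G1 X16.48 Y0.00
G1 X16.48 Y29.83
G1 X0.00 Y29.83
G1 X0.00 Y0.00
; layer 4
G0 Z13.54
G0 X0.00 Y0.00
G1 X16.48 Y0.00
G1 X16.48 Y29.83
G1 X0.00 Y29.83
G1 X0.00 Y0.00
; layer 5
G0 Z16.92
G0 X0.00 Y0.00
G1 X16.48 Y0.00
G1 X16.48 Y29.83
G1 X0.00 Y29.83
G1 X0.00 Y0.00
; layer 6
G0 Z20.30
G0 X0.00 Y0.00
G1 X16.48 Y0.00
G1 X16.48 Y29.83
G1 X0.00 Y29.83
G1 X0.00 Y0.00
; layer 7
G0 Z23.69
G0 X0.00 Y0.00
G1 X16.48 Y0.00
G1 X16.48 Y29.83
G1 X0.00 Y29.83
G1 X0.00 Y0.00
; layer 8
G0 Z27.07
G0 X0.00 Y0.00
G1 X16.48 Y0.00
G1 X16.48 Y29.83
G1 X0.00 Y29.83
G1 X0.00 Y0.00
M2 ; end

The solid is a rectangular box, roughly 16.5 × 29.8 mm footprint and 27.1 mm tall. Slicing at Δz = 3.38 mm — 8 equal slices spanning the solid's height, so layer i sits at z = i·h/8 — gives 8 non-empty perimeters. Each is a 4-segment closed polygon; G0 lifts to the layer z and rapids to the start vertex, then G1 traces the edges.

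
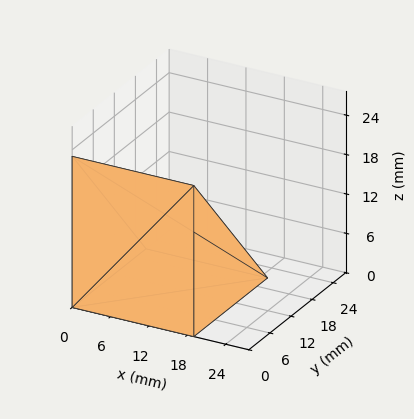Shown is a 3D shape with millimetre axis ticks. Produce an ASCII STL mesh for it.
Reading the render: the shape is a wedge (ramp): 19 × 21 mm base, rising to 23 mm along the y=0 edge and sloping linearly to z=0 at y=21 (dimensions read to the nearest mm from the axis ticks). For the STL, each face is triangulated and given an outward normal.

solid part
  facet normal 0.0000 0.0000 -1.0000
    outer loop
      vertex 19.00 21.00 0.00
      vertex 19.00 0.00 0.00
      vertex 0.00 0.00 0.00
    endloop
  endfacet
  facet normal 0.0000 0.0000 -1.0000
    outer loop
      vertex 0.00 21.00 0.00
      vertex 19.00 21.00 0.00
      vertex 0.00 0.00 0.00
    endloop
  endfacet
  facet normal 0.0000 -1.0000 0.0000
    outer loop
      vertex 0.00 0.00 0.00
      vertex 19.00 0.00 0.00
      vertex 19.00 0.00 23.00
    endloop
  endfacet
  facet normal 0.0000 -1.0000 0.0000
    outer loop
      vertex 0.00 0.00 0.00
      vertex 19.00 0.00 23.00
      vertex 0.00 0.00 23.00
    endloop
  endfacet
  facet normal 0.0000 0.7385 0.6743
    outer loop
      vertex 0.00 0.00 23.00
      vertex 19.00 0.00 23.00
      vertex 19.00 21.00 0.00
    endloop
  endfacet
  facet normal 0.0000 0.7385 0.6743
    outer loop
      vertex 0.00 0.00 23.00
      vertex 19.00 21.00 0.00
      vertex 0.00 21.00 0.00
    endloop
  endfacet
  facet normal -1.0000 0.0000 0.0000
    outer loop
      vertex 0.00 0.00 23.00
      vertex 0.00 21.00 0.00
      vertex 0.00 0.00 0.00
    endloop
  endfacet
  facet normal 1.0000 0.0000 0.0000
    outer loop
      vertex 19.00 0.00 0.00
      vertex 19.00 21.00 0.00
      vertex 19.00 0.00 23.00
    endloop
  endfacet
endsolid part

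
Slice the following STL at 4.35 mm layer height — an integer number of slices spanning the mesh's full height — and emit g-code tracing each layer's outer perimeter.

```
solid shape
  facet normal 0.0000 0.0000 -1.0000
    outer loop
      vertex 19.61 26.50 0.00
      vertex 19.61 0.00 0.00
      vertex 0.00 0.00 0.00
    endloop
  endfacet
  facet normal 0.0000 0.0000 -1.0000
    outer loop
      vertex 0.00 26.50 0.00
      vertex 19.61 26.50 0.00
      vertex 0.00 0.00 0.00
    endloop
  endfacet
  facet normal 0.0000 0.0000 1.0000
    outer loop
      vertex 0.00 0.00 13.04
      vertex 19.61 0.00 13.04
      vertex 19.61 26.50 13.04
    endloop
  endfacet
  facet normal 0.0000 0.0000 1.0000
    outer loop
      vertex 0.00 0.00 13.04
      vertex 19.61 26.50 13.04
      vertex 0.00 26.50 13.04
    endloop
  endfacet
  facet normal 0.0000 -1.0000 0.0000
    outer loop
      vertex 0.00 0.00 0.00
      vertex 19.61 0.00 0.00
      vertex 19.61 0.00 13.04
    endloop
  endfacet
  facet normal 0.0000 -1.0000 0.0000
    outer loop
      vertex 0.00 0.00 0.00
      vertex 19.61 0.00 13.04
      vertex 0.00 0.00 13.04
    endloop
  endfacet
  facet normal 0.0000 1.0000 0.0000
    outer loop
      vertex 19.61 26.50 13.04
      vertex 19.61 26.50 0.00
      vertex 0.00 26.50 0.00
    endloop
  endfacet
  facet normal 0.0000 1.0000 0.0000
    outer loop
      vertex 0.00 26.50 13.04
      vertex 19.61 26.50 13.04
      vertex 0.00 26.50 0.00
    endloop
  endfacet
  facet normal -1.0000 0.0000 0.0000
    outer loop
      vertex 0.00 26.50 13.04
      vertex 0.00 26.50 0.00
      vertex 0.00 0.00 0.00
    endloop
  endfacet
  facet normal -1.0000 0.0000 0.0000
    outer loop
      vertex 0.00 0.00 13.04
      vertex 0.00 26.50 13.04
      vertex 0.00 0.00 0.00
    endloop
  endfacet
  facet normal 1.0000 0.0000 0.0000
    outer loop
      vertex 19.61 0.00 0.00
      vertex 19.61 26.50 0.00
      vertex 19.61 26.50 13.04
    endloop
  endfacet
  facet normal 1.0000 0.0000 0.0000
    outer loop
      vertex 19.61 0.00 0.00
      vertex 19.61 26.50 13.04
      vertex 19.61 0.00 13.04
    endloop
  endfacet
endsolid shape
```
; perimeter-only toolpath
G21 ; units = mm
G90 ; absolute positioning
G28 ; home
; layer 1
G0 Z4.35
G0 X0.00 Y0.00
G1 X19.61 Y0.00
G1 X19.61 Y26.50
G1 X0.00 Y26.50
G1 X0.00 Y0.00
; layer 2
G0 Z8.69
G0 X0.00 Y0.00
G1 X19.61 Y0.00
G1 X19.61 Y26.50
G1 X0.00 Y26.50
G1 X0.00 Y0.00
; layer 3
G0 Z13.04
G0 X0.00 Y0.00
G1 X19.61 Y0.00
G1 X19.61 Y26.50
G1 X0.00 Y26.50
G1 X0.00 Y0.00
M2 ; end

The solid is a rectangular box, roughly 19.6 × 26.5 mm footprint and 13 mm tall. Slicing at Δz = 4.35 mm — 3 equal slices spanning the solid's height, so layer i sits at z = i·h/3 — gives 3 non-empty perimeters. Each is a 4-segment closed polygon; G0 lifts to the layer z and rapids to the start vertex, then G1 traces the edges.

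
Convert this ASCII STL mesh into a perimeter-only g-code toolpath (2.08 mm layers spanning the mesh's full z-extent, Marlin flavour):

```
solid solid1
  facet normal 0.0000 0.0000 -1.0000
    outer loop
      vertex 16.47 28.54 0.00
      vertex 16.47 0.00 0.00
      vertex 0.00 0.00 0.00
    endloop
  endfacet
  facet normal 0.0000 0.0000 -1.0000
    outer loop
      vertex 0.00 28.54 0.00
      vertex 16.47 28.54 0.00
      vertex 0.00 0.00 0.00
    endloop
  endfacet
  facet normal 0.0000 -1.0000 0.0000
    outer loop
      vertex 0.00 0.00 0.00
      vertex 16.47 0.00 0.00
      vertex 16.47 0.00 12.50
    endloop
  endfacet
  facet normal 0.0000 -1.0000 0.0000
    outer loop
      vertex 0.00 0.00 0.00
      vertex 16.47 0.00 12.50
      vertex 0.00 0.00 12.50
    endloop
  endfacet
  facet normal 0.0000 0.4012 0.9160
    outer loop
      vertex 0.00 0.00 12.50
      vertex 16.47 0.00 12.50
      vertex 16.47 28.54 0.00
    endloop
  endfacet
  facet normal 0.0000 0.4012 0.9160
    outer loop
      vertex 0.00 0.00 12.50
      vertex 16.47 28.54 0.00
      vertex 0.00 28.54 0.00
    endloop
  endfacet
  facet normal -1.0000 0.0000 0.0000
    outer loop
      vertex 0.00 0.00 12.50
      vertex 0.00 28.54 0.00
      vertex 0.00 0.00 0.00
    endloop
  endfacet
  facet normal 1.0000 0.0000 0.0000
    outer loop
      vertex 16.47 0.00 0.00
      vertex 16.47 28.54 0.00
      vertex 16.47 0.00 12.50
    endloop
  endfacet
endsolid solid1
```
; perimeter-only toolpath
G21 ; units = mm
G90 ; absolute positioning
G28 ; home
; layer 1
G0 Z2.08
G0 X0.00 Y0.00
G1 X16.47 Y0.00
G1 X16.47 Y23.78
G1 X0.00 Y23.78
G1 X0.00 Y0.00
; layer 2
G0 Z4.17
G0 X0.00 Y0.00
G1 X16.47 Y0.00
G1 X16.47 Y19.03
G1 X0.00 Y19.03
G1 X0.00 Y0.00
; layer 3
G0 Z6.25
G0 X0.00 Y0.00
G1 X16.47 Y0.00
G1 X16.47 Y14.27
G1 X0.00 Y14.27
G1 X0.00 Y0.00
; layer 4
G0 Z8.33
G0 X0.00 Y0.00
G1 X16.47 Y0.00
G1 X16.47 Y9.51
G1 X0.00 Y9.51
G1 X0.00 Y0.00
; layer 5
G0 Z10.42
G0 X0.00 Y0.00
G1 X16.47 Y0.00
G1 X16.47 Y4.76
G1 X0.00 Y4.76
G1 X0.00 Y0.00
M2 ; end

The solid is a wedge (ramp): 16.5 × 28.5 mm base, rising to 12.5 mm along the y=0 edge and sloping linearly to z=0 at y=28.5. Slicing at Δz = 2.08 mm — 6 equal slices spanning the solid's height, so layer i sits at z = i·h/6 — gives 5 non-empty perimeters. Each is a 4-segment closed polygon; G0 lifts to the layer z and rapids to the start vertex, then G1 traces the edges. The cross-section shrinks linearly with z (the slice at the apex is degenerate and omitted).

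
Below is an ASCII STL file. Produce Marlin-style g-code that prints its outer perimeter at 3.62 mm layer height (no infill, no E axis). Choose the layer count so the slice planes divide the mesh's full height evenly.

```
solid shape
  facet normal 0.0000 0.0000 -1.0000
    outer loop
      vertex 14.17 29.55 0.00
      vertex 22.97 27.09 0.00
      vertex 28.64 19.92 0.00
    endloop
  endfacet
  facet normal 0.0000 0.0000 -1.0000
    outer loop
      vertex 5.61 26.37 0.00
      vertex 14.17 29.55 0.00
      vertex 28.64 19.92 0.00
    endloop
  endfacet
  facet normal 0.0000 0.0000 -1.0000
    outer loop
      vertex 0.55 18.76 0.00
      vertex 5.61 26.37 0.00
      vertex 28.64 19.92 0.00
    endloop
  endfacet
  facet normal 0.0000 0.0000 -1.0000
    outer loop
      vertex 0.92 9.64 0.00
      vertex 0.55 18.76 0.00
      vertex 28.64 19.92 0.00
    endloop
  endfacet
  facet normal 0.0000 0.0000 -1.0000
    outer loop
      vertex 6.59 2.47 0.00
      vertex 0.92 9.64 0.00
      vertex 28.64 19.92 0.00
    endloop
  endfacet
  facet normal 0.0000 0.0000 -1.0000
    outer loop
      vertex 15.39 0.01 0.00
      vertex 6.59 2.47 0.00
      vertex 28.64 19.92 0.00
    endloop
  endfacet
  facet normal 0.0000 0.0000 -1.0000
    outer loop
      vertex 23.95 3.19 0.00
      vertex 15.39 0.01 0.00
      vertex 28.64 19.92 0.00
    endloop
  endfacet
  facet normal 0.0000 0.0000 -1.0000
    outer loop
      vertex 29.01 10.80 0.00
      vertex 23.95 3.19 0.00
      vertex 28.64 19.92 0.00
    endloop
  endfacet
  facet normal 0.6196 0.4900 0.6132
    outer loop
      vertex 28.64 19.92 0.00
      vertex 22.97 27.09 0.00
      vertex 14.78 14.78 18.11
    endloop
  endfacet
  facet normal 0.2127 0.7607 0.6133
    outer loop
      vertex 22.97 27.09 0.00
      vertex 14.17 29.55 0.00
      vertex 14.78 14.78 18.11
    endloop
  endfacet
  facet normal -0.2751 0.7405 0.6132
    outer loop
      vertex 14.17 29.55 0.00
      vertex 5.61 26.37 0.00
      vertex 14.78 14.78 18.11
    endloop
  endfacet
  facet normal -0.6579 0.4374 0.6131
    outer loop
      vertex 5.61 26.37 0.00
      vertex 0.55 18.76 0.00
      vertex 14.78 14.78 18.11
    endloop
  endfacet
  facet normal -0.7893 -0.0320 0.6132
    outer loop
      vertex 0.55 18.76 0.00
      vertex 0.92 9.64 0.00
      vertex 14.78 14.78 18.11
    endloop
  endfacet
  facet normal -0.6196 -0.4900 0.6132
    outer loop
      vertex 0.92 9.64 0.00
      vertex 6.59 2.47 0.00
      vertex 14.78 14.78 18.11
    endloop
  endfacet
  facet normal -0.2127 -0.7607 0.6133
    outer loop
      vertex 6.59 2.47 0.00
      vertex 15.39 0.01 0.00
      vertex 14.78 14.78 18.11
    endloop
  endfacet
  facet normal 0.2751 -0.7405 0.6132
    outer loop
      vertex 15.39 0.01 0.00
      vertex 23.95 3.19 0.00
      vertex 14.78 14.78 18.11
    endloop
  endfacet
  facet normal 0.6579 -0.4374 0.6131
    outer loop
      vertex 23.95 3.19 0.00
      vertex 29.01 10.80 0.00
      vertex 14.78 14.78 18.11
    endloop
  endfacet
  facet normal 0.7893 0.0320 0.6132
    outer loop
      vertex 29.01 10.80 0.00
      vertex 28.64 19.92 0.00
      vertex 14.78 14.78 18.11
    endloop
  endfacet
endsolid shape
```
; perimeter-only toolpath
G21 ; units = mm
G90 ; absolute positioning
G28 ; home
; layer 1
G0 Z3.62
G0 X25.87 Y18.89
G1 X21.33 Y24.63
G1 X14.29 Y26.60
G1 X7.44 Y24.05
G1 X3.40 Y17.96
G1 X3.69 Y10.67
G1 X8.23 Y4.93
G1 X15.27 Y2.96
G1 X22.12 Y5.51
G1 X26.16 Y11.60
G1 X25.87 Y18.89
; layer 2
G0 Z7.24
G0 X23.10 Y17.86
G1 X19.69 Y22.17
G1 X14.41 Y23.64
G1 X9.28 Y21.73
G1 X6.24 Y17.17
G1 X6.46 Y11.70
G1 X9.87 Y7.39
G1 X15.15 Y5.92
G1 X20.28 Y7.83
G1 X23.32 Y12.39
G1 X23.10 Y17.86
; layer 3
G0 Z10.87
G0 X20.32 Y16.84
G1 X18.06 Y19.70
G1 X14.54 Y20.69
G1 X11.11 Y19.42
G1 X9.09 Y16.37
G1 X9.24 Y12.72
G1 X11.50 Y9.86
G1 X15.02 Y8.87
G1 X18.45 Y10.14
G1 X20.47 Y13.19
G1 X20.32 Y16.84
; layer 4
G0 Z14.49
G0 X17.55 Y15.81
G1 X16.42 Y17.24
G1 X14.66 Y17.73
G1 X12.95 Y17.10
G1 X11.93 Y15.58
G1 X12.01 Y13.75
G1 X13.14 Y12.32
G1 X14.90 Y11.83
G1 X16.61 Y12.46
G1 X17.63 Y13.98
G1 X17.55 Y15.81
M2 ; end

The solid is a regular 10-sided pyramid, base circumscribed radius ≈ 14.8 mm, apex at z ≈ 18.1 mm. Slicing at Δz = 3.62 mm — 5 equal slices spanning the solid's height, so layer i sits at z = i·h/5 — gives 4 non-empty perimeters. Each is a 10-segment closed polygon; G0 lifts to the layer z and rapids to the start vertex, then G1 traces the edges. The cross-section shrinks linearly with z (the slice at the apex is degenerate and omitted).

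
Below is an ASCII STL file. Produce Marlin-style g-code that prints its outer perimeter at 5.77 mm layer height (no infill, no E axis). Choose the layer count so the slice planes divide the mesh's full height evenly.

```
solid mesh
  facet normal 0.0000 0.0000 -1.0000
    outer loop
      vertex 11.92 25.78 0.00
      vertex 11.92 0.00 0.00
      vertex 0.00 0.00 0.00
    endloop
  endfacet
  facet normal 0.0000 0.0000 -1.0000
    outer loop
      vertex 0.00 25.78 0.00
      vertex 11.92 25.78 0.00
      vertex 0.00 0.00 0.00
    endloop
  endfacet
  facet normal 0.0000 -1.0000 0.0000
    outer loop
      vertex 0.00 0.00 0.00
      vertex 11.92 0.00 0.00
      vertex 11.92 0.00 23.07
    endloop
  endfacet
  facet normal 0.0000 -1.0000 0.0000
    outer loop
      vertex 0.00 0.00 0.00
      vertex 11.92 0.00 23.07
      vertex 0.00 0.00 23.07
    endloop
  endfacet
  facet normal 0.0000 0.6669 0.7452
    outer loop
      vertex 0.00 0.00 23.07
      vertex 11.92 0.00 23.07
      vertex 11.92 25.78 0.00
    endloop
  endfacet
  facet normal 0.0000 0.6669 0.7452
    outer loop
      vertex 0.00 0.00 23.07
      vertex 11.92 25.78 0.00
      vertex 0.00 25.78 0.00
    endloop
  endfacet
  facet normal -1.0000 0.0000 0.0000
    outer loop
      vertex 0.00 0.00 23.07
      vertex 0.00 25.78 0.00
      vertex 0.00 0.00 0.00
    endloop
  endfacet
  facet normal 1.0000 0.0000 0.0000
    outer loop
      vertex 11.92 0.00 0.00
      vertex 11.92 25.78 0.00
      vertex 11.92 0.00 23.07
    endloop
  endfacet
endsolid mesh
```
; perimeter-only toolpath
G21 ; units = mm
G90 ; absolute positioning
G28 ; home
; layer 1
G0 Z5.77
G0 X0.00 Y0.00
G1 X11.92 Y0.00
G1 X11.92 Y19.34
G1 X0.00 Y19.34
G1 X0.00 Y0.00
; layer 2
G0 Z11.54
G0 X0.00 Y0.00
G1 X11.92 Y0.00
G1 X11.92 Y12.89
G1 X0.00 Y12.89
G1 X0.00 Y0.00
; layer 3
G0 Z17.30
G0 X0.00 Y0.00
G1 X11.92 Y0.00
G1 X11.92 Y6.44
G1 X0.00 Y6.44
G1 X0.00 Y0.00
M2 ; end

The solid is a wedge (ramp): 11.9 × 25.8 mm base, rising to 23.1 mm along the y=0 edge and sloping linearly to z=0 at y=25.8. Slicing at Δz = 5.77 mm — 4 equal slices spanning the solid's height, so layer i sits at z = i·h/4 — gives 3 non-empty perimeters. Each is a 4-segment closed polygon; G0 lifts to the layer z and rapids to the start vertex, then G1 traces the edges. The cross-section shrinks linearly with z (the slice at the apex is degenerate and omitted).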